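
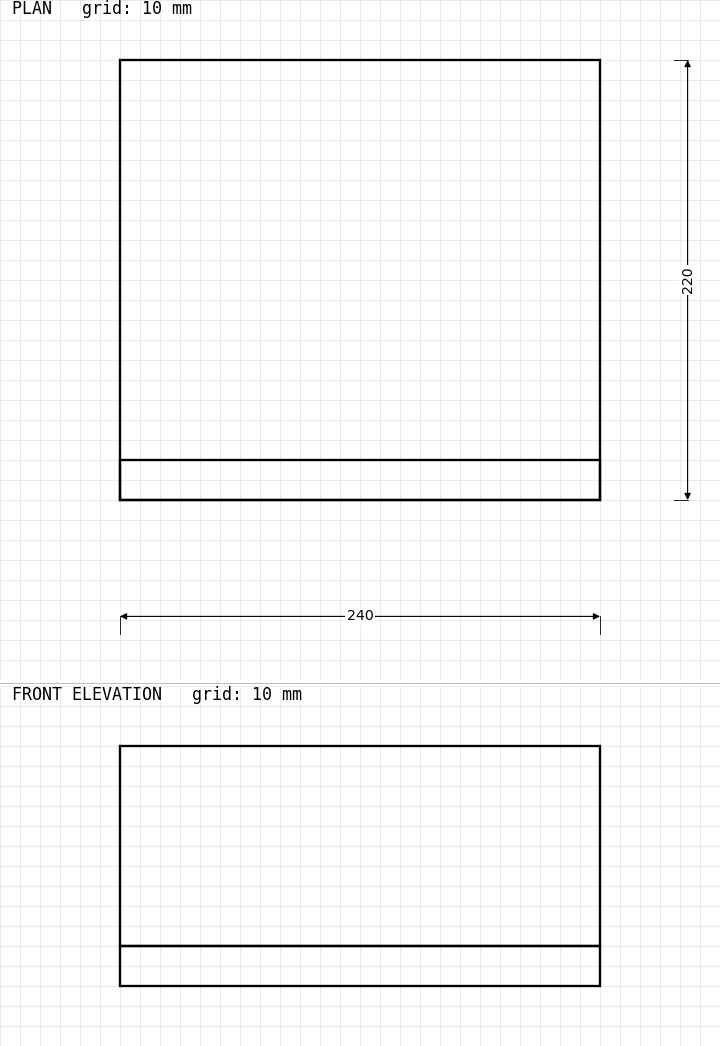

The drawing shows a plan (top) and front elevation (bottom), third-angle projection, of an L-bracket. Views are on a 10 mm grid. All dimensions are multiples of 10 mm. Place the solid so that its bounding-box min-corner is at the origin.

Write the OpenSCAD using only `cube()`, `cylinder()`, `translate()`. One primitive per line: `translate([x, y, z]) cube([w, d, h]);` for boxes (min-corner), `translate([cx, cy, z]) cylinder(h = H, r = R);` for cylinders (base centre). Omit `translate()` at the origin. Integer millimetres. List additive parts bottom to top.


cube([240, 220, 20]);
translate([0, 0, 20]) cube([240, 20, 100]);


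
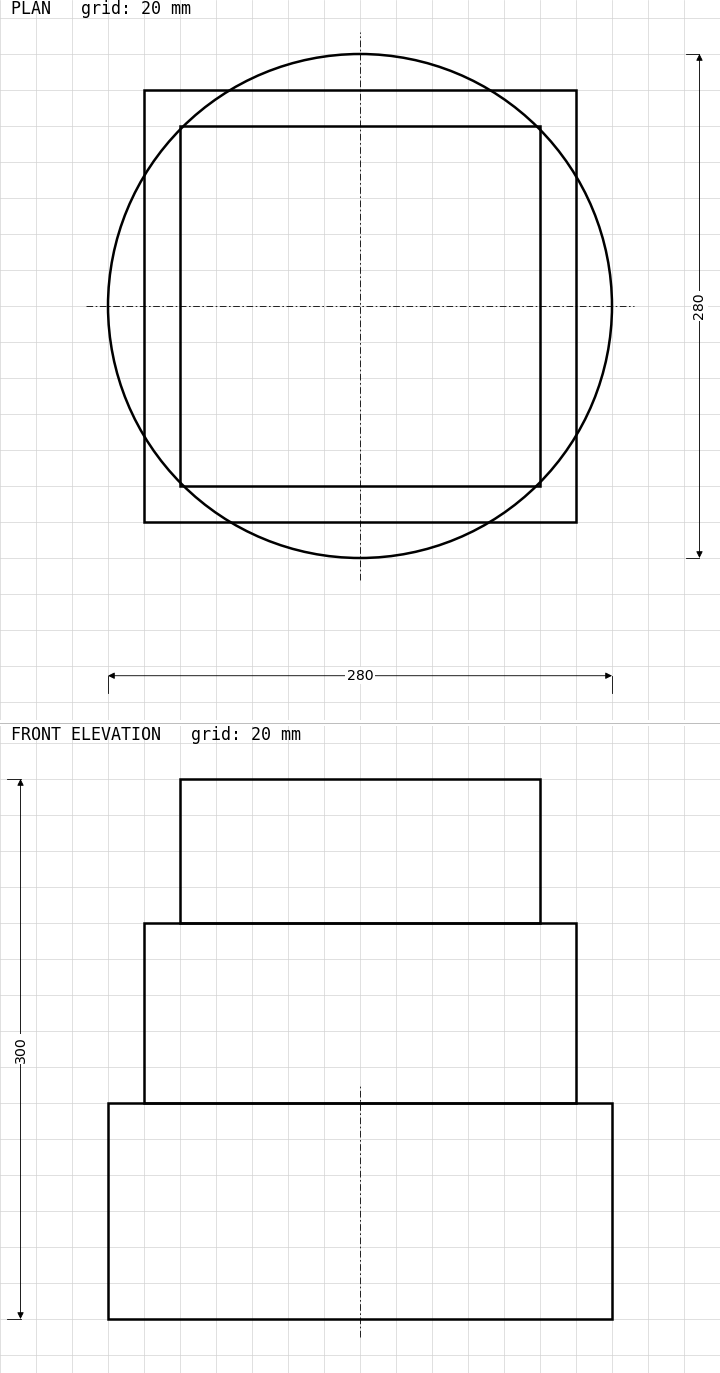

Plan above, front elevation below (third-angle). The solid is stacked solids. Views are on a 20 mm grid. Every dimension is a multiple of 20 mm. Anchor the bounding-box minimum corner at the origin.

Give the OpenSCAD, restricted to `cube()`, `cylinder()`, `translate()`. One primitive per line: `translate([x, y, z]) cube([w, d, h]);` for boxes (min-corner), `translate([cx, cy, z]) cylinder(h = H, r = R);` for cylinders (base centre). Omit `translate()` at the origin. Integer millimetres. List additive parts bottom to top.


translate([140, 140, 0]) cylinder(h = 120, r = 140);
translate([20, 20, 120]) cube([240, 240, 100]);
translate([40, 40, 220]) cube([200, 200, 80]);


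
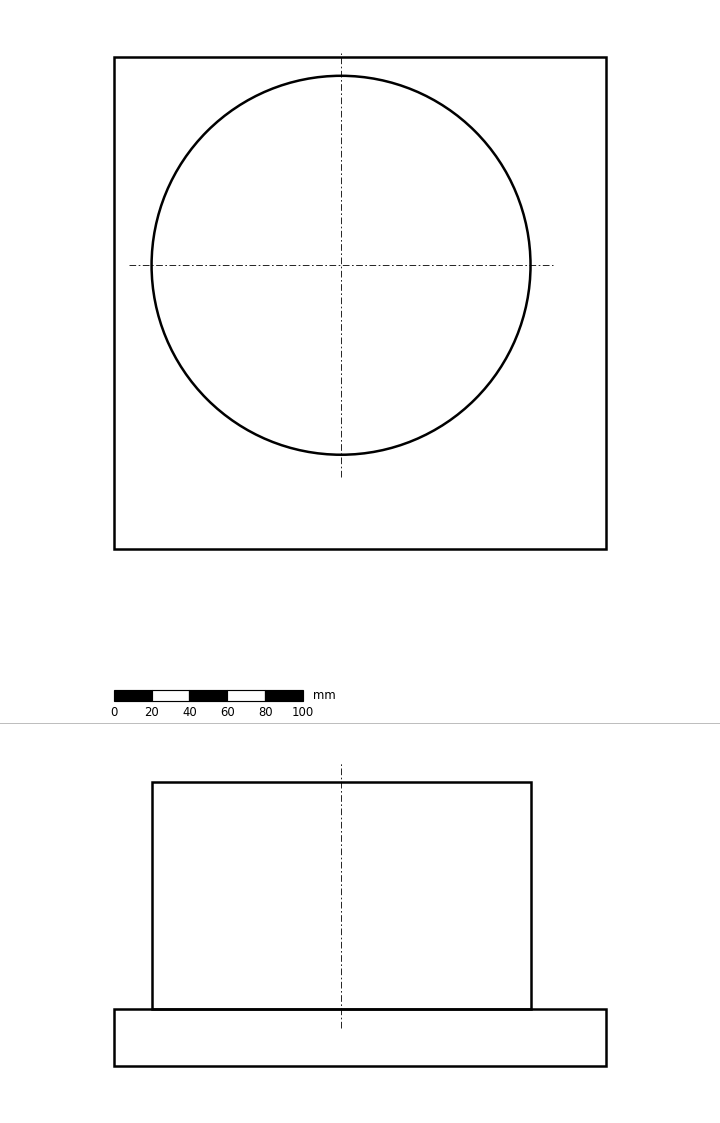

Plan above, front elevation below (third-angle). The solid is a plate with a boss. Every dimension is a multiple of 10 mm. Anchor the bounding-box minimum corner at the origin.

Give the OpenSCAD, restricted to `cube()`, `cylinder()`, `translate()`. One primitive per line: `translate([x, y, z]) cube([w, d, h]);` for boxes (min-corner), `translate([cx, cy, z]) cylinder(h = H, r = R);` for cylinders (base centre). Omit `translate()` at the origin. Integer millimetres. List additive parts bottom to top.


cube([260, 260, 30]);
translate([120, 150, 30]) cylinder(h = 120, r = 100);


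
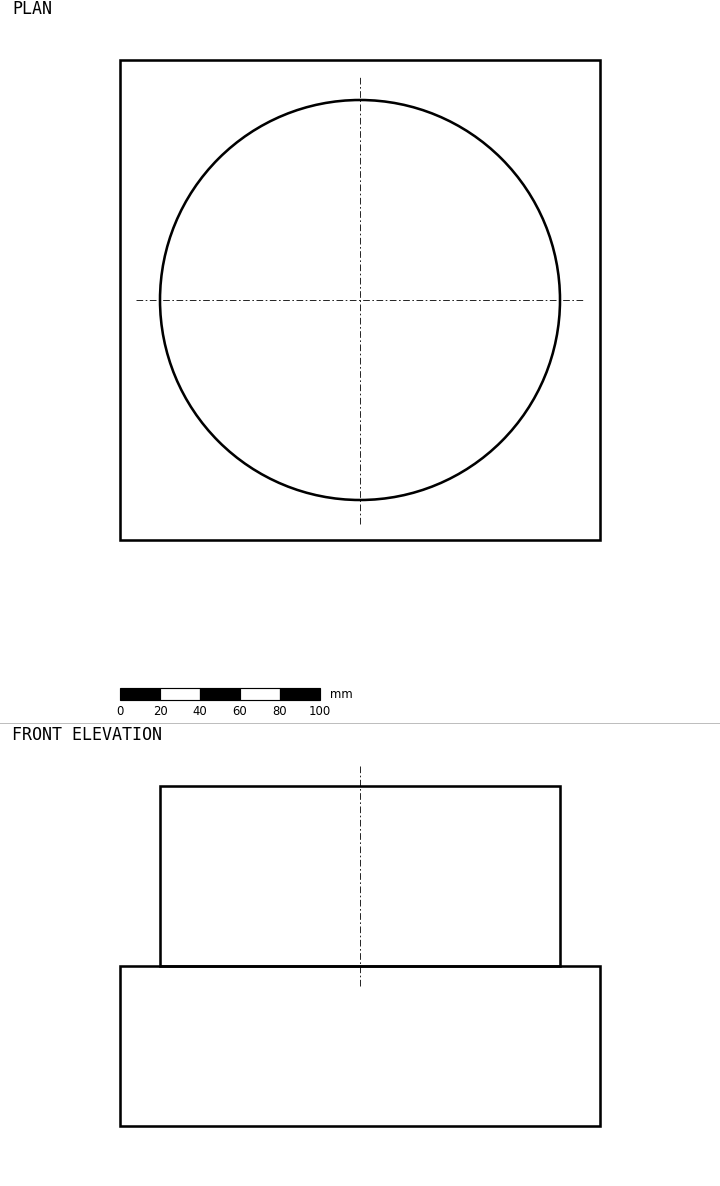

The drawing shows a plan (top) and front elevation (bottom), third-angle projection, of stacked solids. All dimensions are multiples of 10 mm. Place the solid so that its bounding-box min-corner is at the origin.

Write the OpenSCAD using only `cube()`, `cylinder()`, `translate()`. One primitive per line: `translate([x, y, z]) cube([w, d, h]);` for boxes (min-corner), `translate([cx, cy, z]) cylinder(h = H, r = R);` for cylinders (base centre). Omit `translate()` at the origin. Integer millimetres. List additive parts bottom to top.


cube([240, 240, 80]);
translate([120, 120, 80]) cylinder(h = 90, r = 100);


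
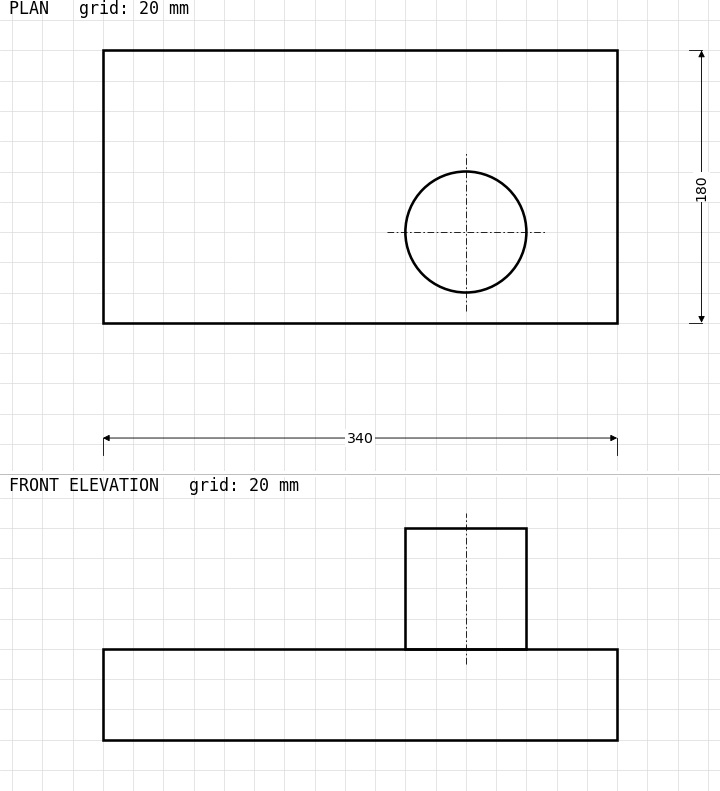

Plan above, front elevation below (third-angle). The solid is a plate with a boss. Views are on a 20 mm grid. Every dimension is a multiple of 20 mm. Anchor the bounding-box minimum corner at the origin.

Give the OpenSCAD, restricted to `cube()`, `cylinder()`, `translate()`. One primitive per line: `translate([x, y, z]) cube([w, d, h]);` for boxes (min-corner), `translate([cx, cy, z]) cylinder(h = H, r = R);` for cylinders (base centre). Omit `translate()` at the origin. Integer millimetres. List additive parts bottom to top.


cube([340, 180, 60]);
translate([240, 60, 60]) cylinder(h = 80, r = 40);


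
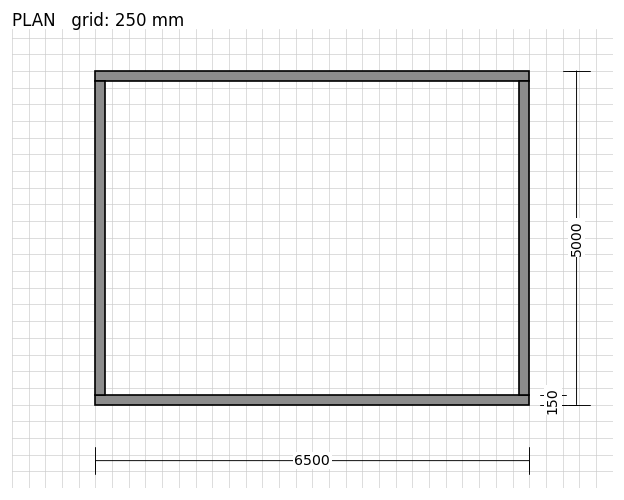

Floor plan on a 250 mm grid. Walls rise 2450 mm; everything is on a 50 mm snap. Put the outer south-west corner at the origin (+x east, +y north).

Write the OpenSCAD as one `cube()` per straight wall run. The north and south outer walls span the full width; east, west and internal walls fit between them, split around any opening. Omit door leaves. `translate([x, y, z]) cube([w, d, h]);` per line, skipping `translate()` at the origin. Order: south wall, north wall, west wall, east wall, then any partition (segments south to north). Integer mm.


cube([6500, 150, 2450]);
translate([0, 4850, 0]) cube([6500, 150, 2450]);
translate([0, 150, 0]) cube([150, 4700, 2450]);
translate([6350, 150, 0]) cube([150, 4700, 2450]);


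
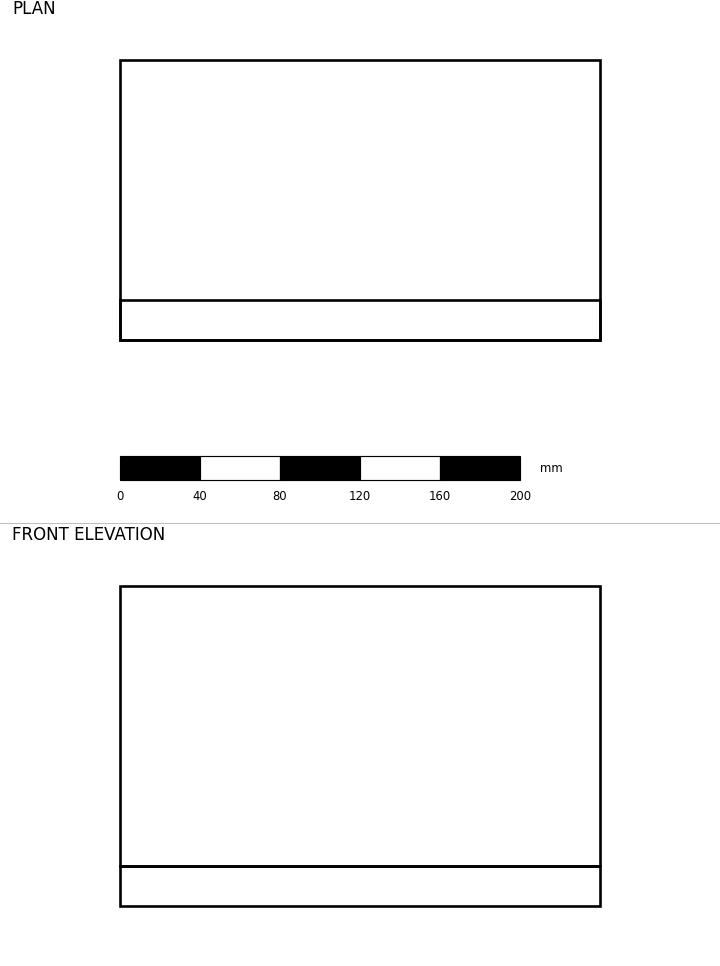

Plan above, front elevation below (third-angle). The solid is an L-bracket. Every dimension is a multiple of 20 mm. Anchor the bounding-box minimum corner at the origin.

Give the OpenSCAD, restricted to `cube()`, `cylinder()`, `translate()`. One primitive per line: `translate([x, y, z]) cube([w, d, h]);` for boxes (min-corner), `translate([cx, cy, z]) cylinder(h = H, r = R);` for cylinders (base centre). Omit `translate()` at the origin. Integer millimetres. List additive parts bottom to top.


cube([240, 140, 20]);
translate([0, 0, 20]) cube([240, 20, 140]);


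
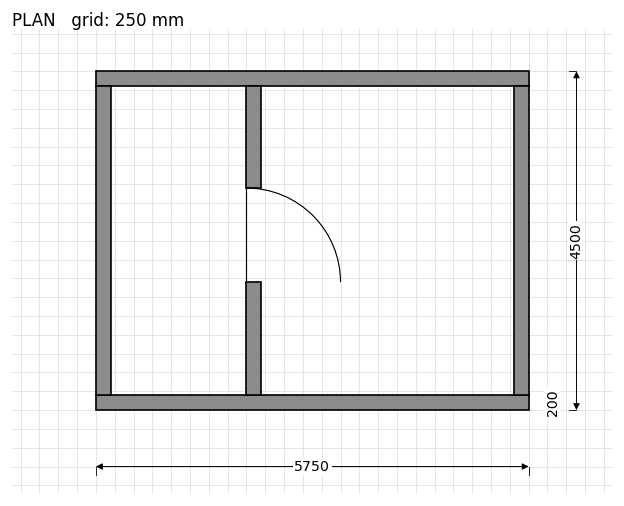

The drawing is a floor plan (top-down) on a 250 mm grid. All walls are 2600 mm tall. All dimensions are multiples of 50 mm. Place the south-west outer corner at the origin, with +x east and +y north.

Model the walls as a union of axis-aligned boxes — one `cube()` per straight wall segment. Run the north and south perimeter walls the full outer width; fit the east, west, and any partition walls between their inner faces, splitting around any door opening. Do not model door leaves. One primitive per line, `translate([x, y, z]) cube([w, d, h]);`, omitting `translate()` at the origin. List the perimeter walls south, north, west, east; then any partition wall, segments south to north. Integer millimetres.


cube([5750, 200, 2600]);
translate([0, 4300, 0]) cube([5750, 200, 2600]);
translate([0, 200, 0]) cube([200, 4100, 2600]);
translate([5550, 200, 0]) cube([200, 4100, 2600]);
translate([2000, 200, 0]) cube([200, 1500, 2600]);
translate([2000, 2950, 0]) cube([200, 1350, 2600]);


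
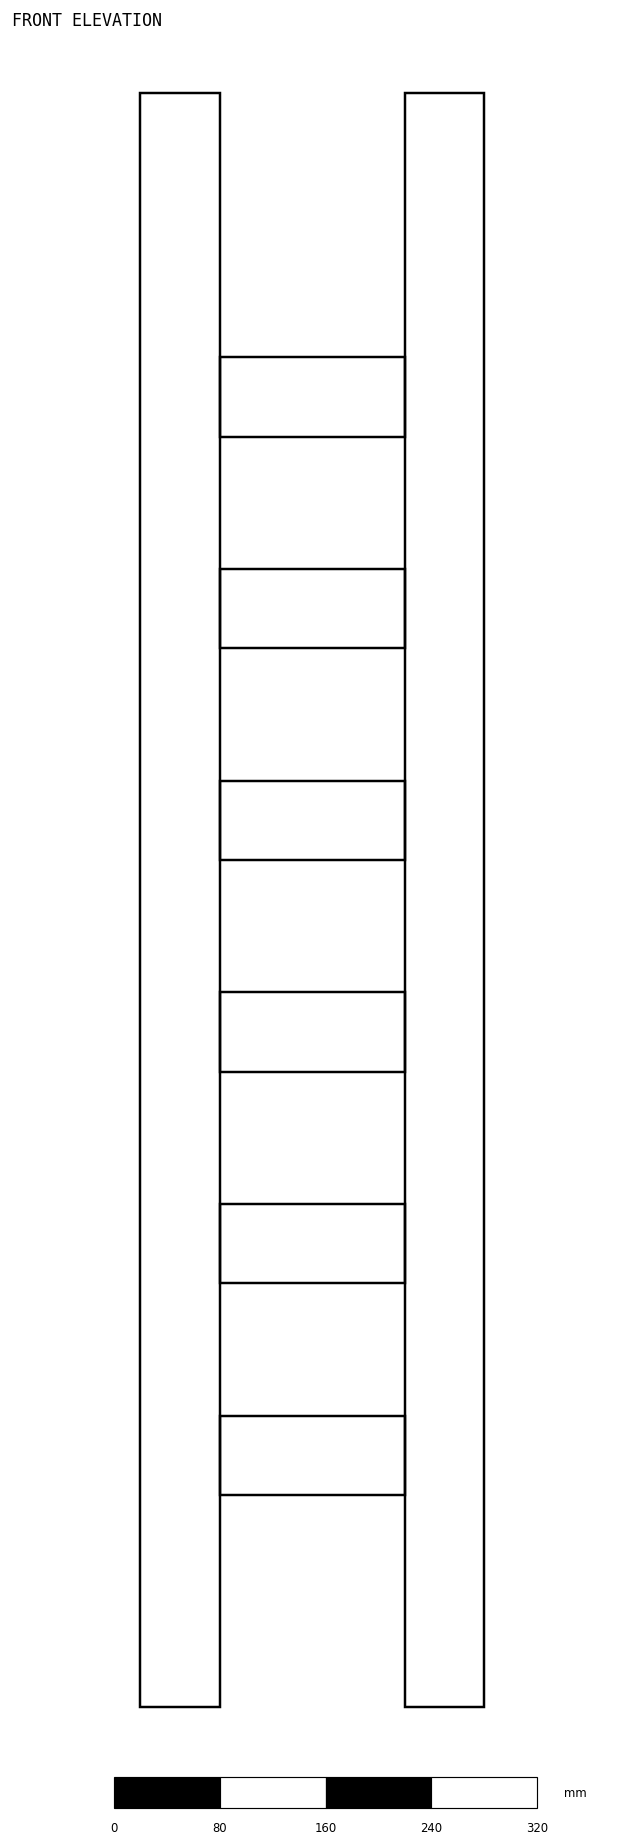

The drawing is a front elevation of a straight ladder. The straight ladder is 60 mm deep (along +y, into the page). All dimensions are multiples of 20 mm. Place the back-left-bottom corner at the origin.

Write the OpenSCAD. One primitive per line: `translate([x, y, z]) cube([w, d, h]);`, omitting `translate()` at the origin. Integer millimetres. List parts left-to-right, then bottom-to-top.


cube([60, 60, 1220]);
translate([60, 0, 160]) cube([140, 60, 60]);
translate([60, 0, 320]) cube([140, 60, 60]);
translate([60, 0, 480]) cube([140, 60, 60]);
translate([60, 0, 640]) cube([140, 60, 60]);
translate([60, 0, 800]) cube([140, 60, 60]);
translate([60, 0, 960]) cube([140, 60, 60]);
translate([200, 0, 0]) cube([60, 60, 1220]);


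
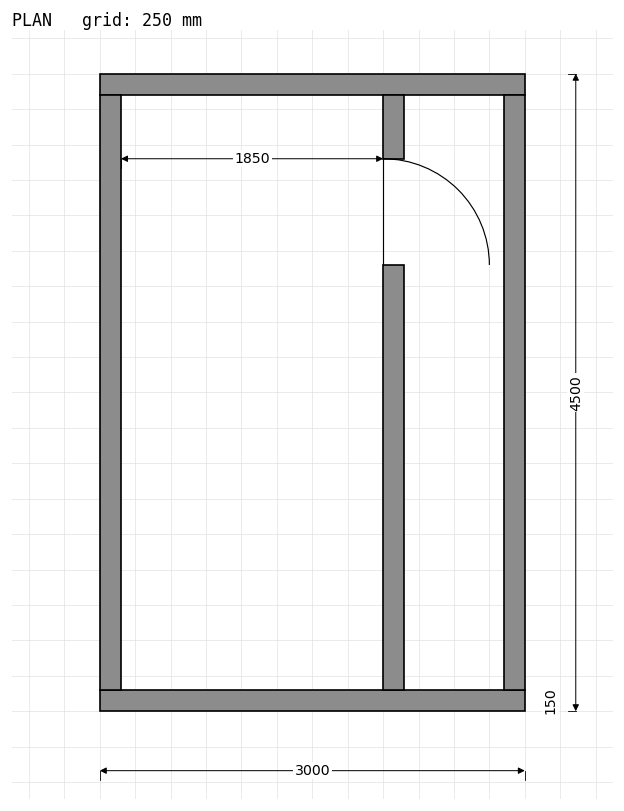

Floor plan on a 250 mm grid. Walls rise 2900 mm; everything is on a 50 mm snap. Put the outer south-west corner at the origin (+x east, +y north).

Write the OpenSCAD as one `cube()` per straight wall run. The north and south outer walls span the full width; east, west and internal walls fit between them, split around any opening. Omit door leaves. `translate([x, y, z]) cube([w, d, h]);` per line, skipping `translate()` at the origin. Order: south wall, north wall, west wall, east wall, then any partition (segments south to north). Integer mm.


cube([3000, 150, 2900]);
translate([0, 4350, 0]) cube([3000, 150, 2900]);
translate([0, 150, 0]) cube([150, 4200, 2900]);
translate([2850, 150, 0]) cube([150, 4200, 2900]);
translate([2000, 150, 0]) cube([150, 3000, 2900]);
translate([2000, 3900, 0]) cube([150, 450, 2900]);


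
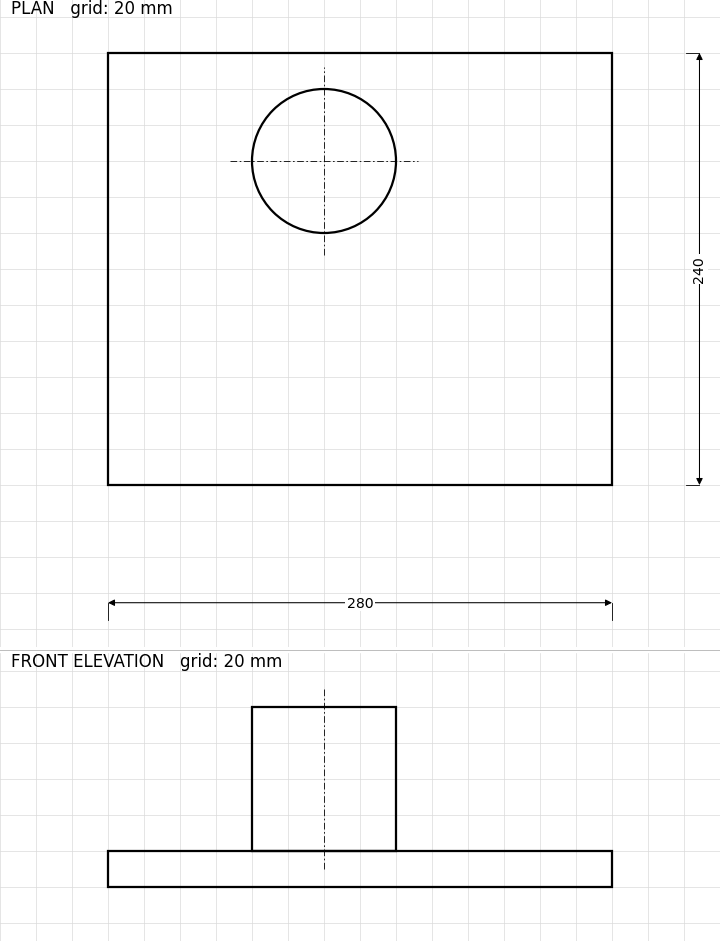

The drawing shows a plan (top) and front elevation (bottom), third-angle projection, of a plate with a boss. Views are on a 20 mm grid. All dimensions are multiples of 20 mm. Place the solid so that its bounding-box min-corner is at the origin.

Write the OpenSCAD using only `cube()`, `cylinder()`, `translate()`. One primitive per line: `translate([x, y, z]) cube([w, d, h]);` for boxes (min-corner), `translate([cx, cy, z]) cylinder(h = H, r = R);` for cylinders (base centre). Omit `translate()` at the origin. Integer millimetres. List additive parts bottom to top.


cube([280, 240, 20]);
translate([120, 180, 20]) cylinder(h = 80, r = 40);


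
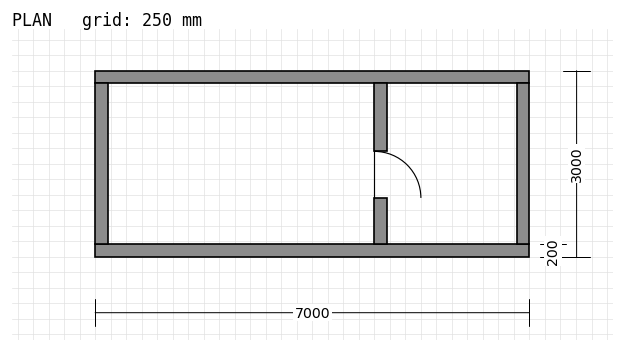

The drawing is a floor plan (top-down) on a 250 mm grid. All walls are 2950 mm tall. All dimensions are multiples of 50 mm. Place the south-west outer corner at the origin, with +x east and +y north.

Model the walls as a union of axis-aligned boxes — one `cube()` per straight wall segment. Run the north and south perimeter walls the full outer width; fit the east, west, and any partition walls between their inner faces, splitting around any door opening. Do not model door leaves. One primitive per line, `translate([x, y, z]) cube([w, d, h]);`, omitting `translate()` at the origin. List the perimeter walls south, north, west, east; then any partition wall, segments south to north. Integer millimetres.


cube([7000, 200, 2950]);
translate([0, 2800, 0]) cube([7000, 200, 2950]);
translate([0, 200, 0]) cube([200, 2600, 2950]);
translate([6800, 200, 0]) cube([200, 2600, 2950]);
translate([4500, 200, 0]) cube([200, 750, 2950]);
translate([4500, 1700, 0]) cube([200, 1100, 2950]);


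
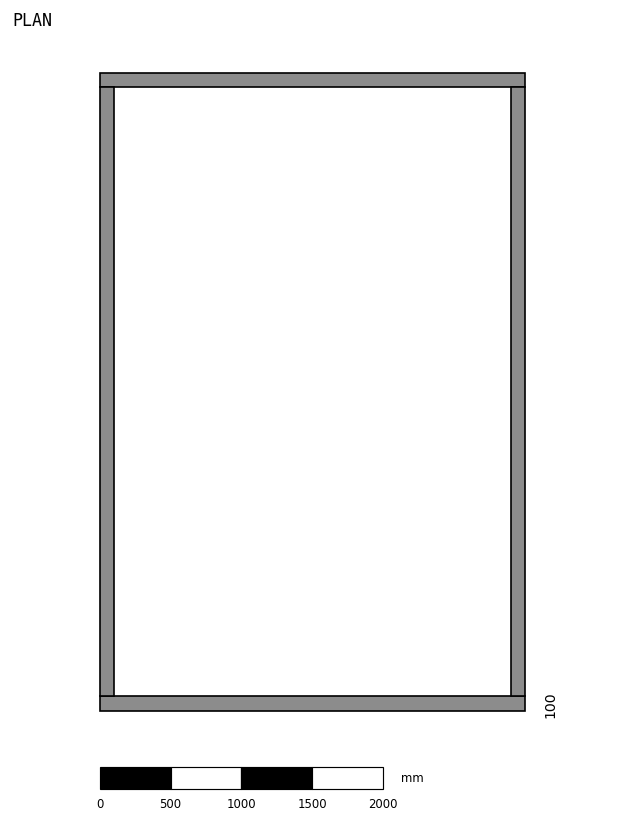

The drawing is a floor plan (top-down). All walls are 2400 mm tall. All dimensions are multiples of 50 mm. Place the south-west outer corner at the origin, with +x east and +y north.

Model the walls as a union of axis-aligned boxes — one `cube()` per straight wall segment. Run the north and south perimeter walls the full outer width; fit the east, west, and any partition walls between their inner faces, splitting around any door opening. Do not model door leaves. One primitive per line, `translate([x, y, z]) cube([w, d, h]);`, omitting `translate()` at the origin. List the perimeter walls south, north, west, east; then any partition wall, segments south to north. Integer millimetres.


cube([3000, 100, 2400]);
translate([0, 4400, 0]) cube([3000, 100, 2400]);
translate([0, 100, 0]) cube([100, 4300, 2400]);
translate([2900, 100, 0]) cube([100, 4300, 2400]);


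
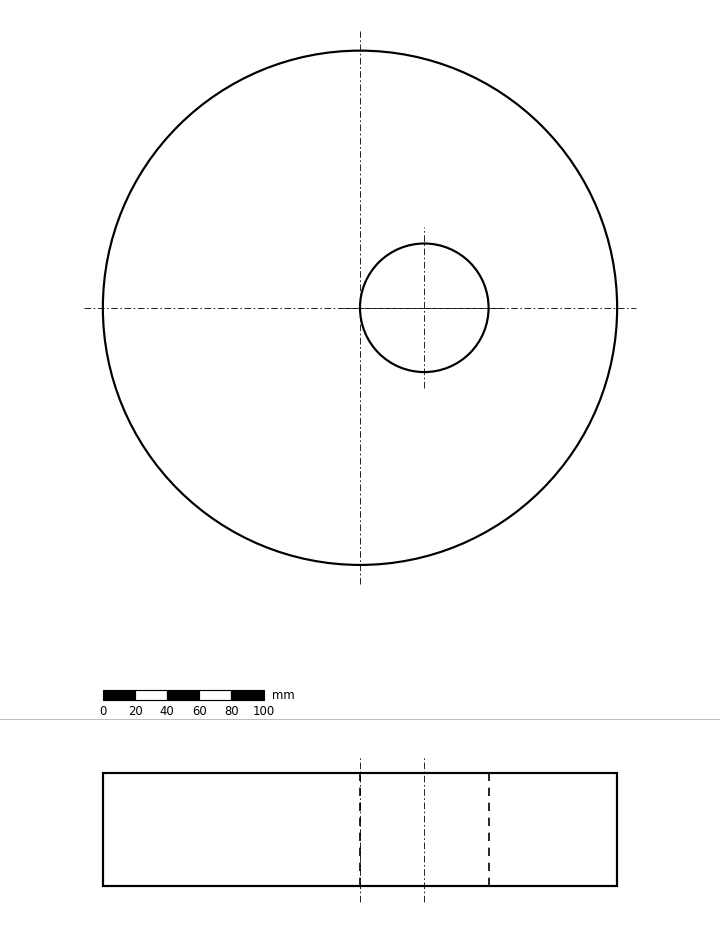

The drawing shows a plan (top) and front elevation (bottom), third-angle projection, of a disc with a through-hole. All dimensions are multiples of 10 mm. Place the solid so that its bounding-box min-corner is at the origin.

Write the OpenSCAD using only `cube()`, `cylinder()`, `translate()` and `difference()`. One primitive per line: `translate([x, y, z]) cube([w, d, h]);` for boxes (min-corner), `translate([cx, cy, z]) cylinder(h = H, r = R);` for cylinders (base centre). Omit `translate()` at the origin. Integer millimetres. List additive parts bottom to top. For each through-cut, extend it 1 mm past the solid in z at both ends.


difference() {
  translate([160, 160, 0]) cylinder(h = 70, r = 160);
  translate([200, 160, -1]) cylinder(h = 72, r = 40);
}


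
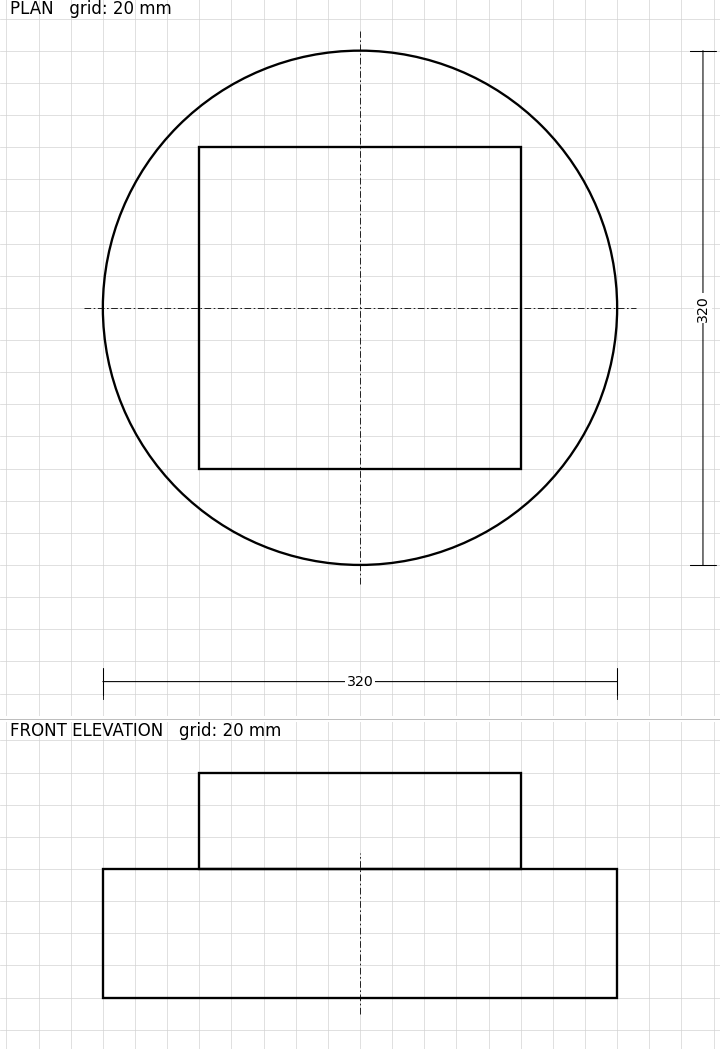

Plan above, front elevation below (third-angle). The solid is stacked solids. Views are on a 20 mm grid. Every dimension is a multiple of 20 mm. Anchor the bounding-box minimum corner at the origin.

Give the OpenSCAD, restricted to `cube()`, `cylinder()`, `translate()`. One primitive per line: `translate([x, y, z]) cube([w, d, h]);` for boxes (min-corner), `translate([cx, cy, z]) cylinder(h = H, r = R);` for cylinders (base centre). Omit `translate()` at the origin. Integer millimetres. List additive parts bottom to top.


translate([160, 160, 0]) cylinder(h = 80, r = 160);
translate([60, 60, 80]) cube([200, 200, 60]);


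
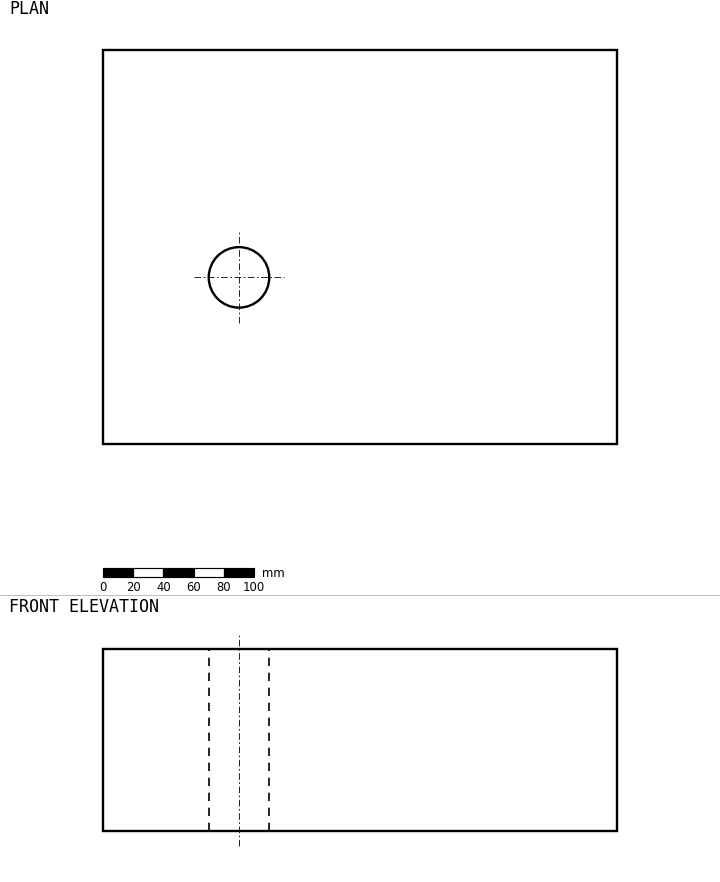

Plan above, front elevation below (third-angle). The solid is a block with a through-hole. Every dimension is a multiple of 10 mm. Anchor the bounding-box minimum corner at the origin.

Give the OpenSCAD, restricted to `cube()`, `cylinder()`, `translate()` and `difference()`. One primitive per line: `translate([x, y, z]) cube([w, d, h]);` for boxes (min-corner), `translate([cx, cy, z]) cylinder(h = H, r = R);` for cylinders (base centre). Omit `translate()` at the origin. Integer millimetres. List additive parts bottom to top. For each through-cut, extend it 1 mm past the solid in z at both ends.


difference() {
  cube([340, 260, 120]);
  translate([90, 110, -1]) cylinder(h = 122, r = 20);
}


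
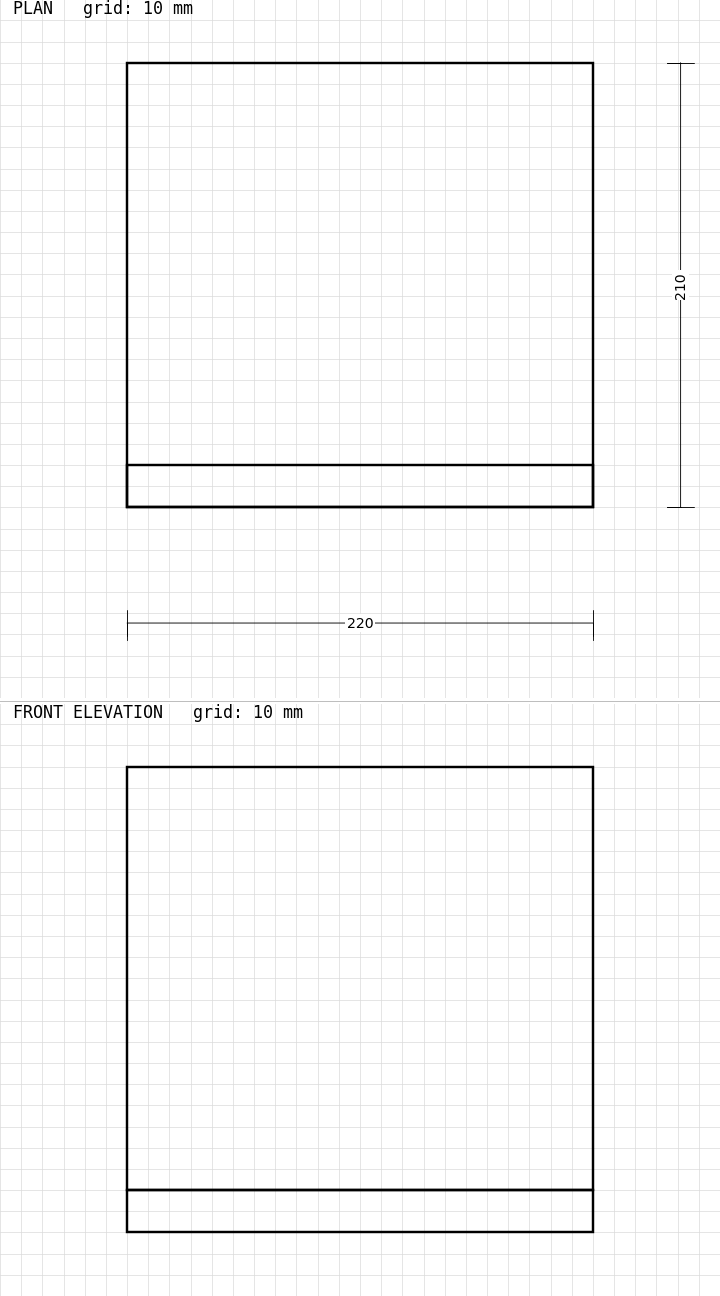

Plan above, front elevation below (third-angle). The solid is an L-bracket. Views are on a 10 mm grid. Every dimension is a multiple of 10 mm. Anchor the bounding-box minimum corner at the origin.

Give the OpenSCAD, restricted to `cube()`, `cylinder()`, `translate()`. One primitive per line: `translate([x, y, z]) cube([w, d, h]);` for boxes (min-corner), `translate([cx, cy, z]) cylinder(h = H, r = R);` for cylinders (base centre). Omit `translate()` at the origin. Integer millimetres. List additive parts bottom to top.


cube([220, 210, 20]);
translate([0, 0, 20]) cube([220, 20, 200]);


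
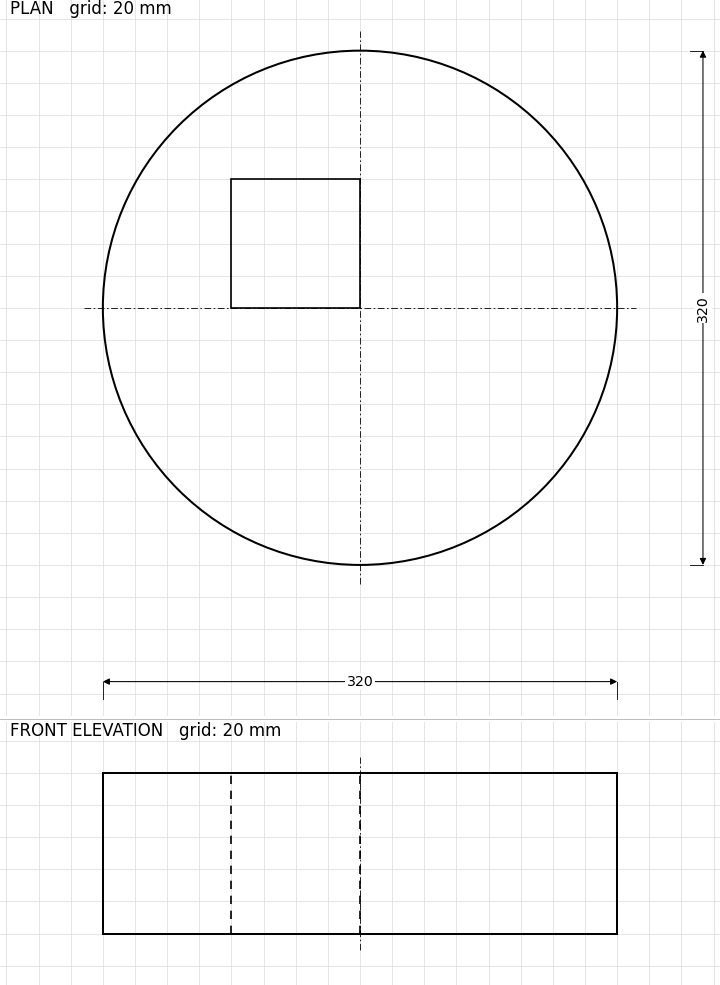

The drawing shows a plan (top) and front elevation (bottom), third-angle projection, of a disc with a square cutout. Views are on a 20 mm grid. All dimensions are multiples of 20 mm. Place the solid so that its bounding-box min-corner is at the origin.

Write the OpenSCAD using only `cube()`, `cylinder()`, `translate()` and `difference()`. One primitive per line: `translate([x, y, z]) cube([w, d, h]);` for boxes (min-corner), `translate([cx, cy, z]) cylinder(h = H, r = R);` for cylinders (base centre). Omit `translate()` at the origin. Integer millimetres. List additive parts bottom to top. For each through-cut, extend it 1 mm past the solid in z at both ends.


difference() {
  translate([160, 160, 0]) cylinder(h = 100, r = 160);
  translate([80, 160, -1]) cube([80, 80, 102]);
}


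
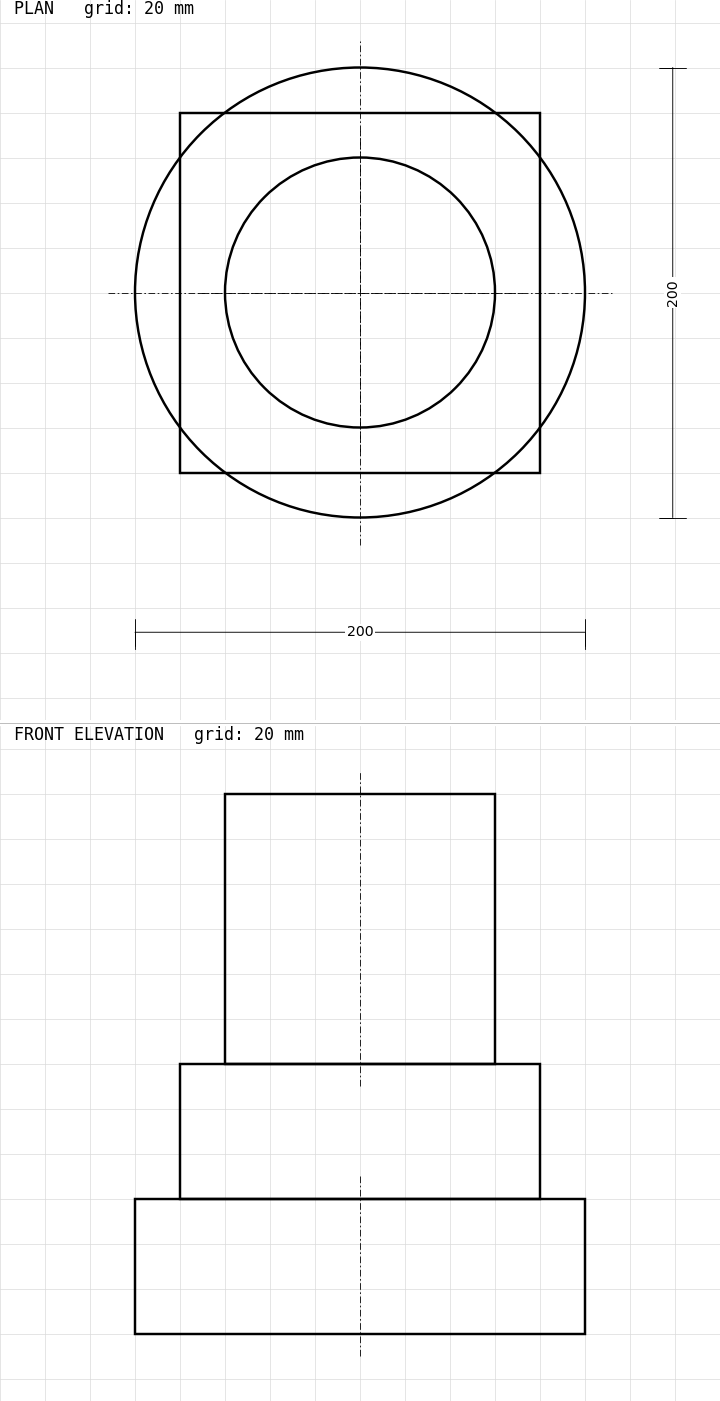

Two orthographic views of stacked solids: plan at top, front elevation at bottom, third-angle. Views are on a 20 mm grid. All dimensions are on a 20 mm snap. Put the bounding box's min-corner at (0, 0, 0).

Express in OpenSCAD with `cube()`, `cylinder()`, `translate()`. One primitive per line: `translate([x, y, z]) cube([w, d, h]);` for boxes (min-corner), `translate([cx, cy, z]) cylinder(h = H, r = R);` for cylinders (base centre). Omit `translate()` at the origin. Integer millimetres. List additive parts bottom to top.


translate([100, 100, 0]) cylinder(h = 60, r = 100);
translate([20, 20, 60]) cube([160, 160, 60]);
translate([100, 100, 120]) cylinder(h = 120, r = 60);


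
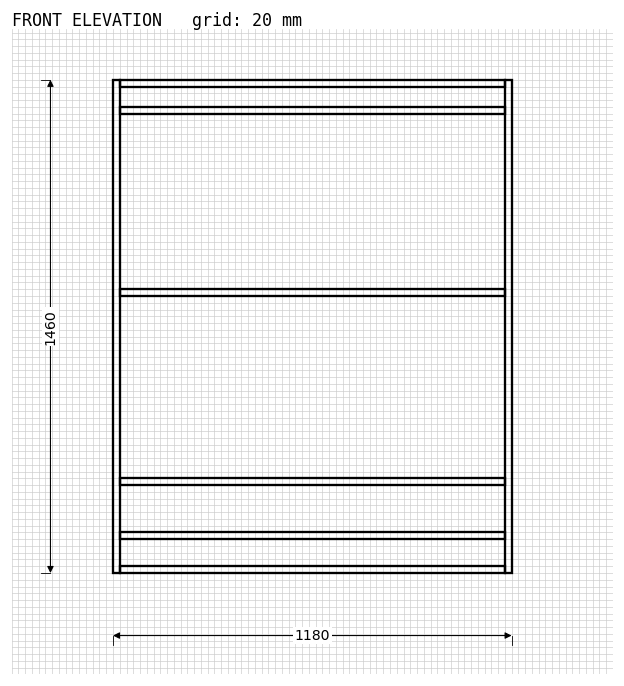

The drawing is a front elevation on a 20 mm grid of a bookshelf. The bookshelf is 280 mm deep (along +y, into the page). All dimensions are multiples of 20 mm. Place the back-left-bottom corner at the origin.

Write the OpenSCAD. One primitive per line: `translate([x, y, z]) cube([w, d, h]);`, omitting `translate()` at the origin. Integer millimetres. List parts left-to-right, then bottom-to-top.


cube([20, 280, 1460]);
translate([20, 0, 0]) cube([1140, 280, 20]);
translate([20, 0, 100]) cube([1140, 280, 20]);
translate([20, 0, 260]) cube([1140, 280, 20]);
translate([20, 0, 820]) cube([1140, 280, 20]);
translate([20, 0, 1360]) cube([1140, 280, 20]);
translate([20, 0, 1440]) cube([1140, 280, 20]);
translate([1160, 0, 0]) cube([20, 280, 1460]);


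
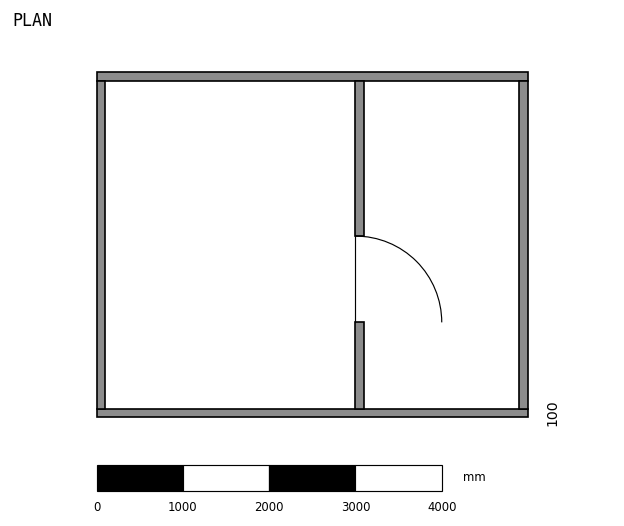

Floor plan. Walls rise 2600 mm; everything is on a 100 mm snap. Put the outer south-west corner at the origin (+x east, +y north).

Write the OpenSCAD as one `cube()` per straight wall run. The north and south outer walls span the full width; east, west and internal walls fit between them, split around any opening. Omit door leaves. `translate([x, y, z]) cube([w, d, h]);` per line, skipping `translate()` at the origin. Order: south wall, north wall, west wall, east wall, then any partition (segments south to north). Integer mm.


cube([5000, 100, 2600]);
translate([0, 3900, 0]) cube([5000, 100, 2600]);
translate([0, 100, 0]) cube([100, 3800, 2600]);
translate([4900, 100, 0]) cube([100, 3800, 2600]);
translate([3000, 100, 0]) cube([100, 1000, 2600]);
translate([3000, 2100, 0]) cube([100, 1800, 2600]);


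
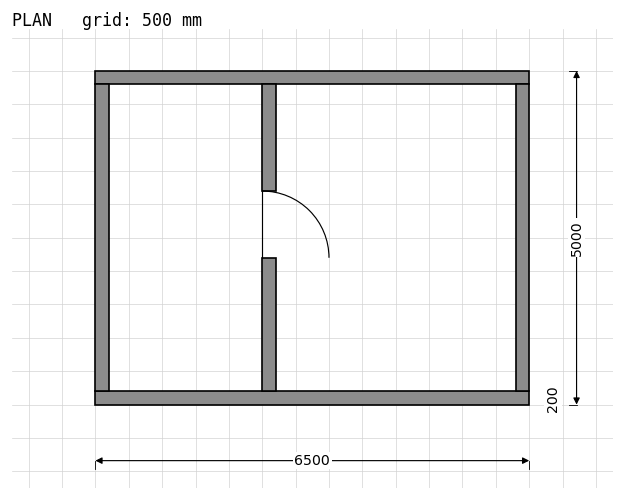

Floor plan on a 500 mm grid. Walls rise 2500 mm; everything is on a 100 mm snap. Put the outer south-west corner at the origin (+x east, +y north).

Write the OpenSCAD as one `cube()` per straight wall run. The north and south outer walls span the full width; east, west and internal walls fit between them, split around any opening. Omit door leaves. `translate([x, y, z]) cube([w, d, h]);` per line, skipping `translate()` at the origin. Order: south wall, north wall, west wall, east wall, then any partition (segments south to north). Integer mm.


cube([6500, 200, 2500]);
translate([0, 4800, 0]) cube([6500, 200, 2500]);
translate([0, 200, 0]) cube([200, 4600, 2500]);
translate([6300, 200, 0]) cube([200, 4600, 2500]);
translate([2500, 200, 0]) cube([200, 2000, 2500]);
translate([2500, 3200, 0]) cube([200, 1600, 2500]);


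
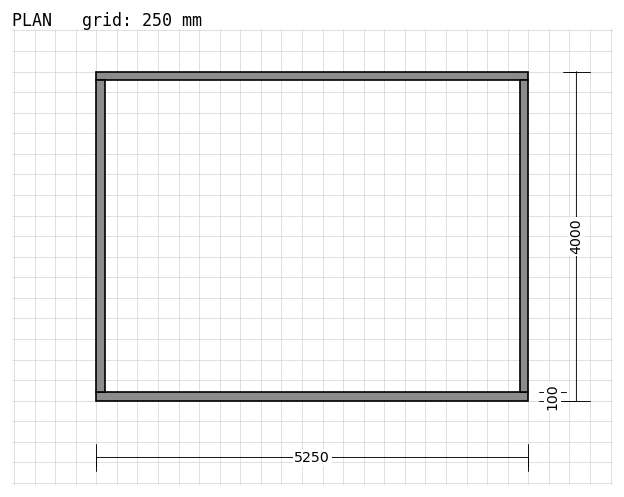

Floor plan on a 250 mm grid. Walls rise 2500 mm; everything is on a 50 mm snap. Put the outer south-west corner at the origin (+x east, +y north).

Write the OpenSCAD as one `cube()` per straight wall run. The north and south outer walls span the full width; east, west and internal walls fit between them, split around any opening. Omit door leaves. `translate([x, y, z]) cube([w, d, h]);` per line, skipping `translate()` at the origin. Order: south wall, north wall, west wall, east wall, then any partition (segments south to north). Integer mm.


cube([5250, 100, 2500]);
translate([0, 3900, 0]) cube([5250, 100, 2500]);
translate([0, 100, 0]) cube([100, 3800, 2500]);
translate([5150, 100, 0]) cube([100, 3800, 2500]);


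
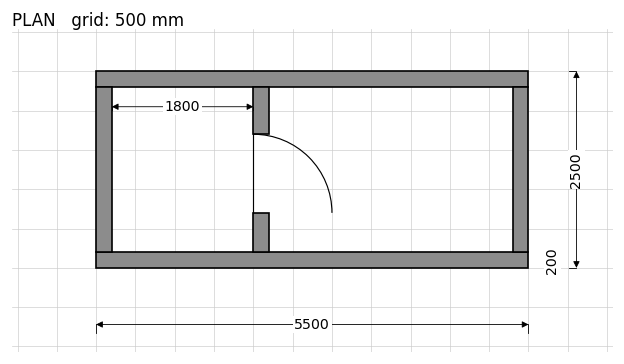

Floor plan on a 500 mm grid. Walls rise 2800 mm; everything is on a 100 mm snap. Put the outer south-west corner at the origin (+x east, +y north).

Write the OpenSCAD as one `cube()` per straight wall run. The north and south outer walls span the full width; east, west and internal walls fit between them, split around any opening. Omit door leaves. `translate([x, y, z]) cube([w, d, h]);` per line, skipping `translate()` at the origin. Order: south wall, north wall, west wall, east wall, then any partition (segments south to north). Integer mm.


cube([5500, 200, 2800]);
translate([0, 2300, 0]) cube([5500, 200, 2800]);
translate([0, 200, 0]) cube([200, 2100, 2800]);
translate([5300, 200, 0]) cube([200, 2100, 2800]);
translate([2000, 200, 0]) cube([200, 500, 2800]);
translate([2000, 1700, 0]) cube([200, 600, 2800]);


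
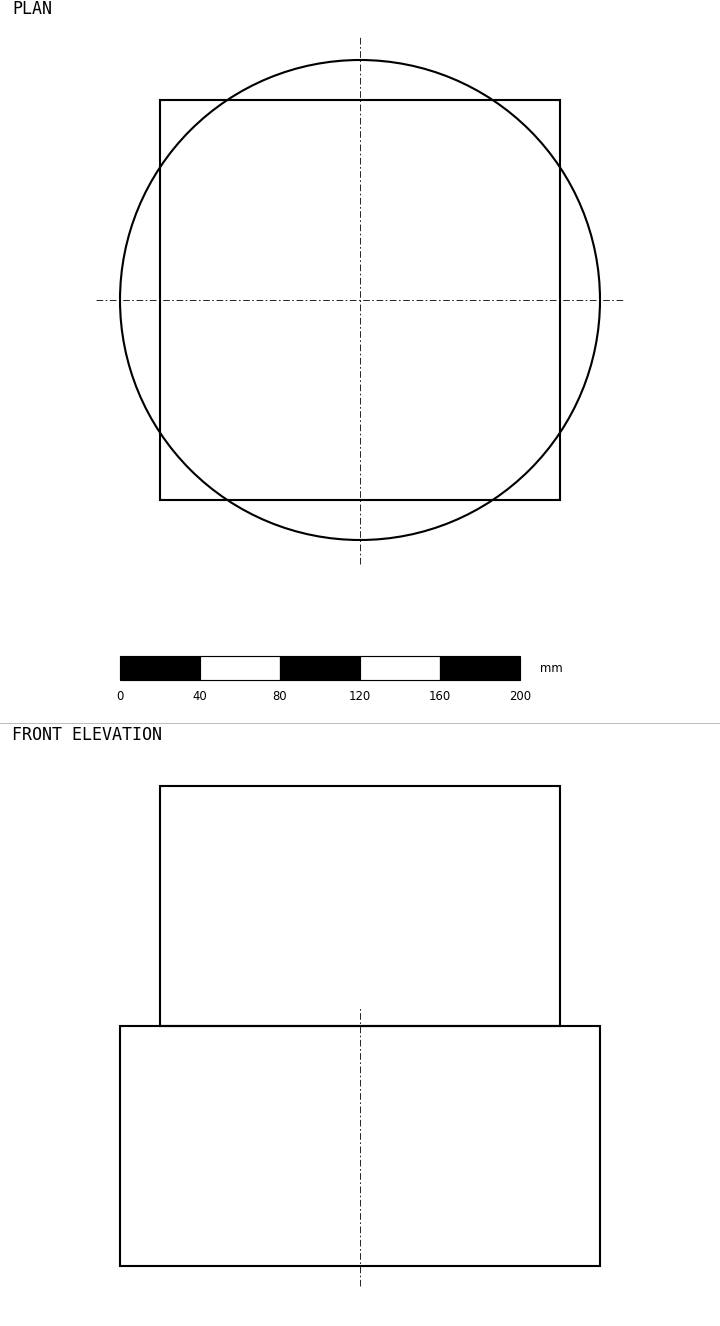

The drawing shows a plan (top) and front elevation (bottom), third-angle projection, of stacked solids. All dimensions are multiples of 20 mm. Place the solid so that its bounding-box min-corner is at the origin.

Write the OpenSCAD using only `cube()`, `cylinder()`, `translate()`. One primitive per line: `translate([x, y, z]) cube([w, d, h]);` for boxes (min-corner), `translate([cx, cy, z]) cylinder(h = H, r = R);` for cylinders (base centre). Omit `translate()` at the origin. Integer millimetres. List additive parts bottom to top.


translate([120, 120, 0]) cylinder(h = 120, r = 120);
translate([20, 20, 120]) cube([200, 200, 120]);


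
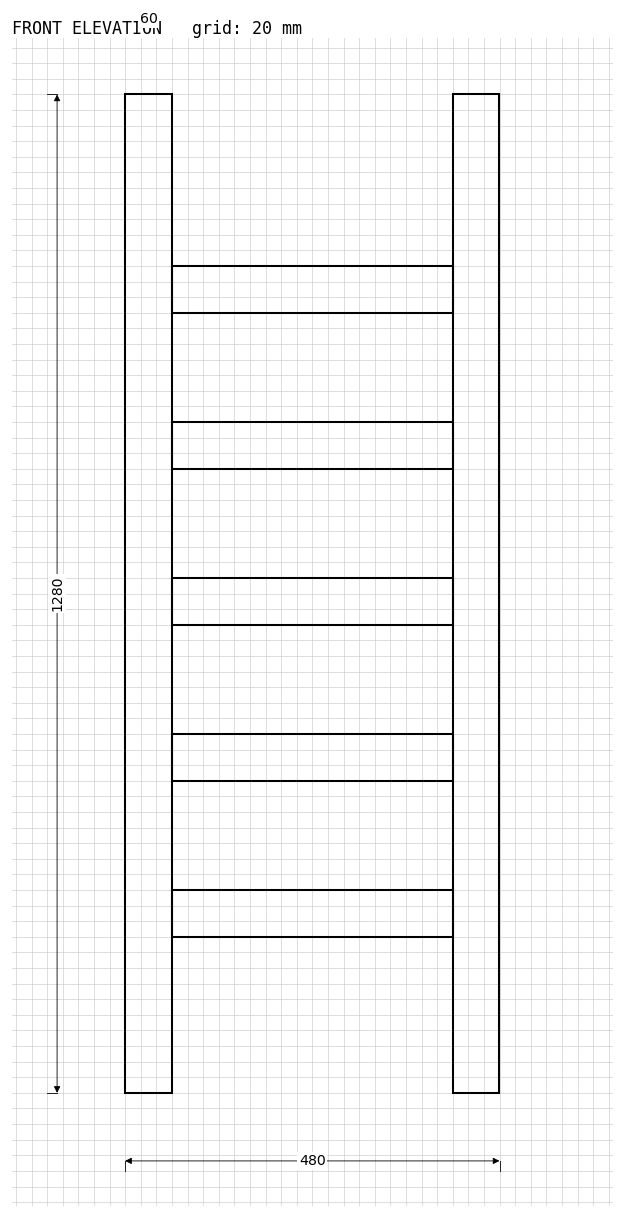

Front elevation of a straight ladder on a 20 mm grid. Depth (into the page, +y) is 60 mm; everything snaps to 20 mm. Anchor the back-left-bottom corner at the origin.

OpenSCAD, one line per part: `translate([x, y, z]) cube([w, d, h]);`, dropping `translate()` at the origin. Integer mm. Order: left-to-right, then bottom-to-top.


cube([60, 60, 1280]);
translate([60, 0, 200]) cube([360, 60, 60]);
translate([60, 0, 400]) cube([360, 60, 60]);
translate([60, 0, 600]) cube([360, 60, 60]);
translate([60, 0, 800]) cube([360, 60, 60]);
translate([60, 0, 1000]) cube([360, 60, 60]);
translate([420, 0, 0]) cube([60, 60, 1280]);


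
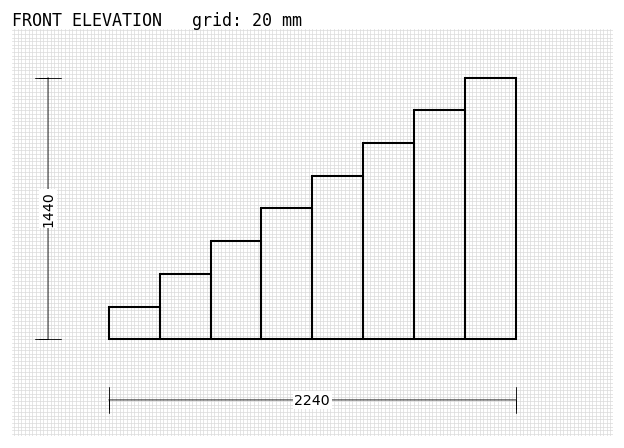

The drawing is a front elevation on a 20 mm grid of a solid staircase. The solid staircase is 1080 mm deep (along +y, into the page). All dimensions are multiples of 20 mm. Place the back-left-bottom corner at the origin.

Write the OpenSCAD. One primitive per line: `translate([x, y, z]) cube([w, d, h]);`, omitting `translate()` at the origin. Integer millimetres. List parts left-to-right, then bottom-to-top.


cube([280, 1080, 180]);
translate([280, 0, 0]) cube([280, 1080, 360]);
translate([560, 0, 0]) cube([280, 1080, 540]);
translate([840, 0, 0]) cube([280, 1080, 720]);
translate([1120, 0, 0]) cube([280, 1080, 900]);
translate([1400, 0, 0]) cube([280, 1080, 1080]);
translate([1680, 0, 0]) cube([280, 1080, 1260]);
translate([1960, 0, 0]) cube([280, 1080, 1440]);


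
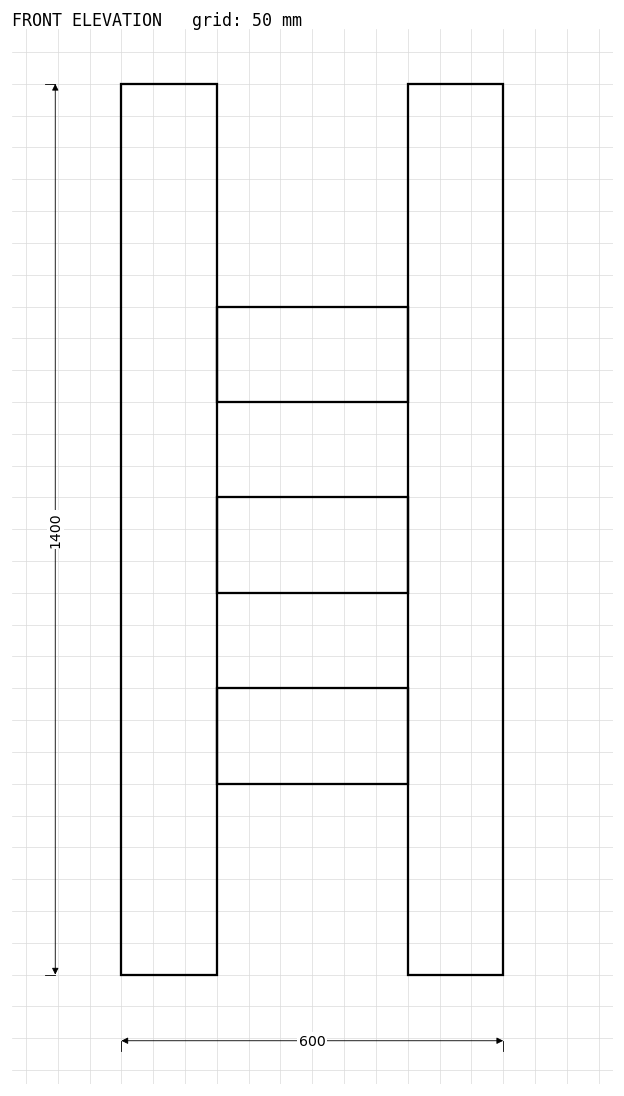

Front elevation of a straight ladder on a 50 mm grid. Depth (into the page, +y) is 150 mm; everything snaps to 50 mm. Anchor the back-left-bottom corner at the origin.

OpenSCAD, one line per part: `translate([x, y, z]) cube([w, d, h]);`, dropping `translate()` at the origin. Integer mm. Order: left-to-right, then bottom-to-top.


cube([150, 150, 1400]);
translate([150, 0, 300]) cube([300, 150, 150]);
translate([150, 0, 600]) cube([300, 150, 150]);
translate([150, 0, 900]) cube([300, 150, 150]);
translate([450, 0, 0]) cube([150, 150, 1400]);


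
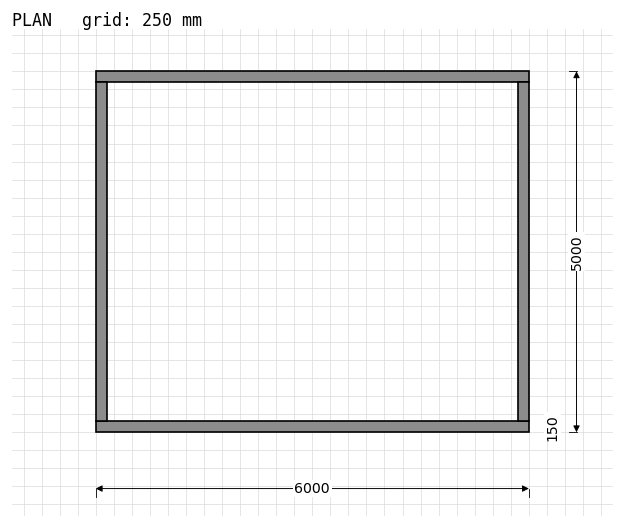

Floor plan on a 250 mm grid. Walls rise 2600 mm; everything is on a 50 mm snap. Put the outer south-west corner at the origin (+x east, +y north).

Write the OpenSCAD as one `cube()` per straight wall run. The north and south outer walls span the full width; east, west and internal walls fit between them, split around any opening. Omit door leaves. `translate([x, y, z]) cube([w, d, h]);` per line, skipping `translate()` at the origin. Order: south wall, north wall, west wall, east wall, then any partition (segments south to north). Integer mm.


cube([6000, 150, 2600]);
translate([0, 4850, 0]) cube([6000, 150, 2600]);
translate([0, 150, 0]) cube([150, 4700, 2600]);
translate([5850, 150, 0]) cube([150, 4700, 2600]);


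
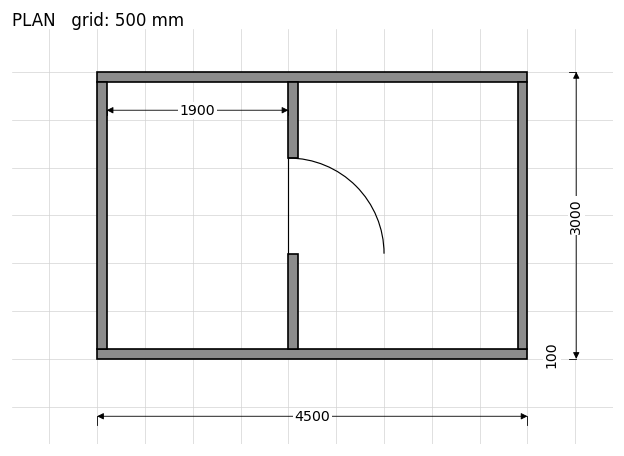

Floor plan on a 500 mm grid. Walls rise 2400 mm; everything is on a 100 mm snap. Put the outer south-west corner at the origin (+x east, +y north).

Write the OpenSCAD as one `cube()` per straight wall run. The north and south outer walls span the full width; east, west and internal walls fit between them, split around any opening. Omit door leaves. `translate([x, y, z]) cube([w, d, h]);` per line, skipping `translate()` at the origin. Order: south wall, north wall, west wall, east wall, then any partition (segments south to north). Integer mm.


cube([4500, 100, 2400]);
translate([0, 2900, 0]) cube([4500, 100, 2400]);
translate([0, 100, 0]) cube([100, 2800, 2400]);
translate([4400, 100, 0]) cube([100, 2800, 2400]);
translate([2000, 100, 0]) cube([100, 1000, 2400]);
translate([2000, 2100, 0]) cube([100, 800, 2400]);


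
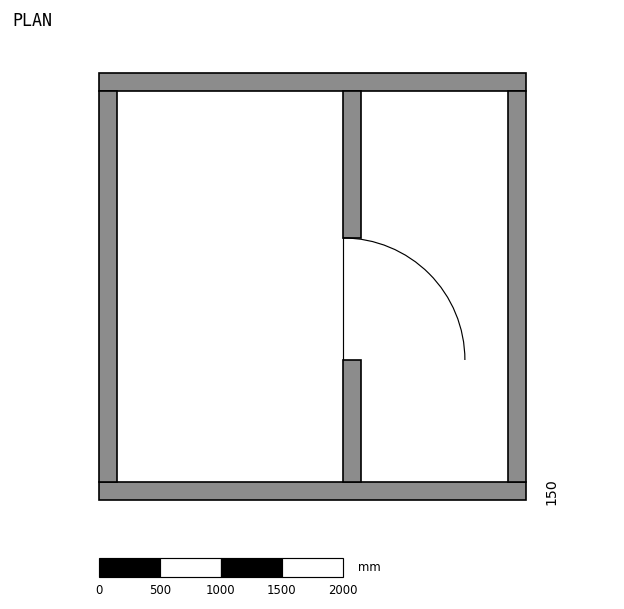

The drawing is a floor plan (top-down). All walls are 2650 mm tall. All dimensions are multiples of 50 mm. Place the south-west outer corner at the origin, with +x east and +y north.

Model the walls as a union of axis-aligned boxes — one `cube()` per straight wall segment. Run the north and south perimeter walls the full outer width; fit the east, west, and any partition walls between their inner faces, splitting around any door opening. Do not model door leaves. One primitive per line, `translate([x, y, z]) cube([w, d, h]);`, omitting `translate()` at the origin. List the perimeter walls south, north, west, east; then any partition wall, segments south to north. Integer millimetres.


cube([3500, 150, 2650]);
translate([0, 3350, 0]) cube([3500, 150, 2650]);
translate([0, 150, 0]) cube([150, 3200, 2650]);
translate([3350, 150, 0]) cube([150, 3200, 2650]);
translate([2000, 150, 0]) cube([150, 1000, 2650]);
translate([2000, 2150, 0]) cube([150, 1200, 2650]);


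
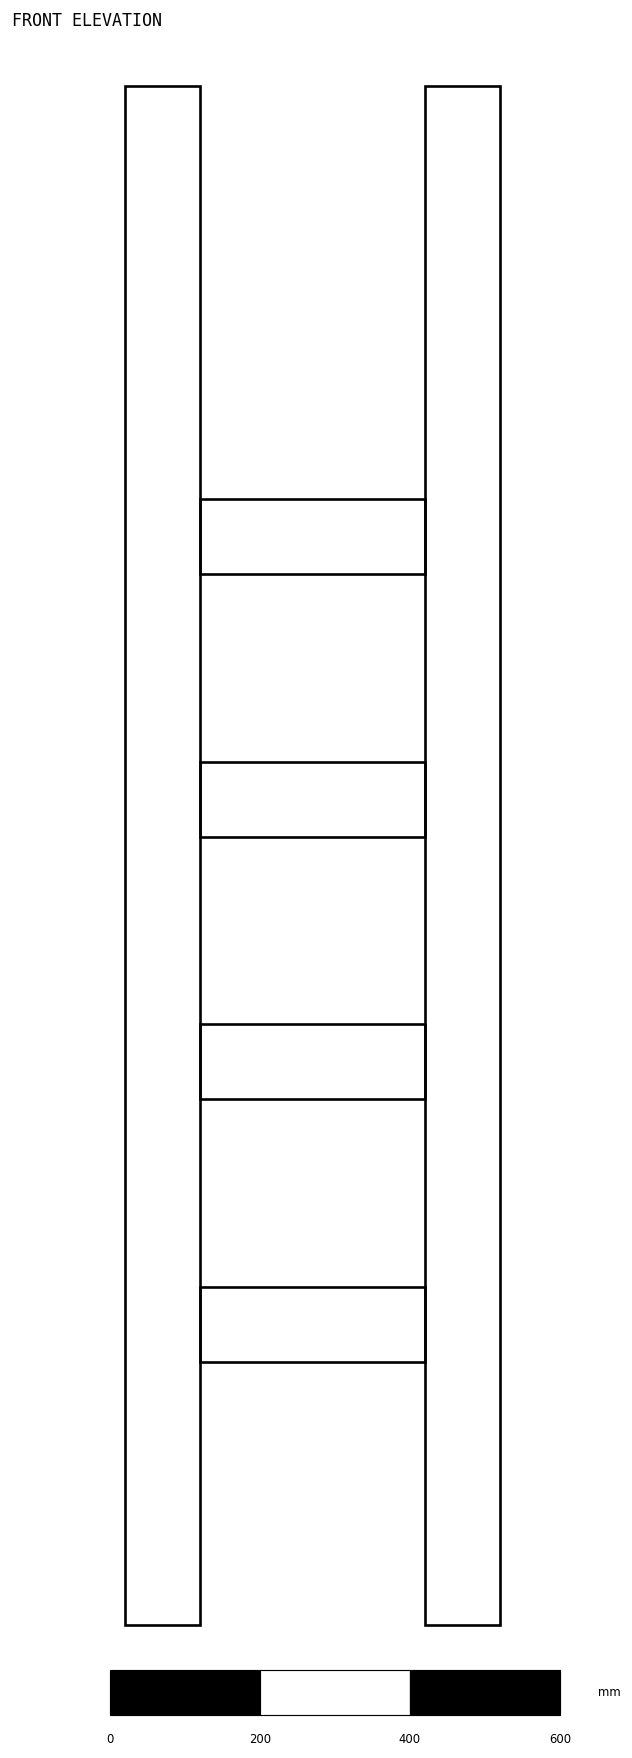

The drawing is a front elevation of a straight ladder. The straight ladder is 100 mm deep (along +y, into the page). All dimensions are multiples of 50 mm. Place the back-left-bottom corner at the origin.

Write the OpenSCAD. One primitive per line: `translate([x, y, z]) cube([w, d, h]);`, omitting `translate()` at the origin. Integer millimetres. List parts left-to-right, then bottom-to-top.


cube([100, 100, 2050]);
translate([100, 0, 350]) cube([300, 100, 100]);
translate([100, 0, 700]) cube([300, 100, 100]);
translate([100, 0, 1050]) cube([300, 100, 100]);
translate([100, 0, 1400]) cube([300, 100, 100]);
translate([400, 0, 0]) cube([100, 100, 2050]);


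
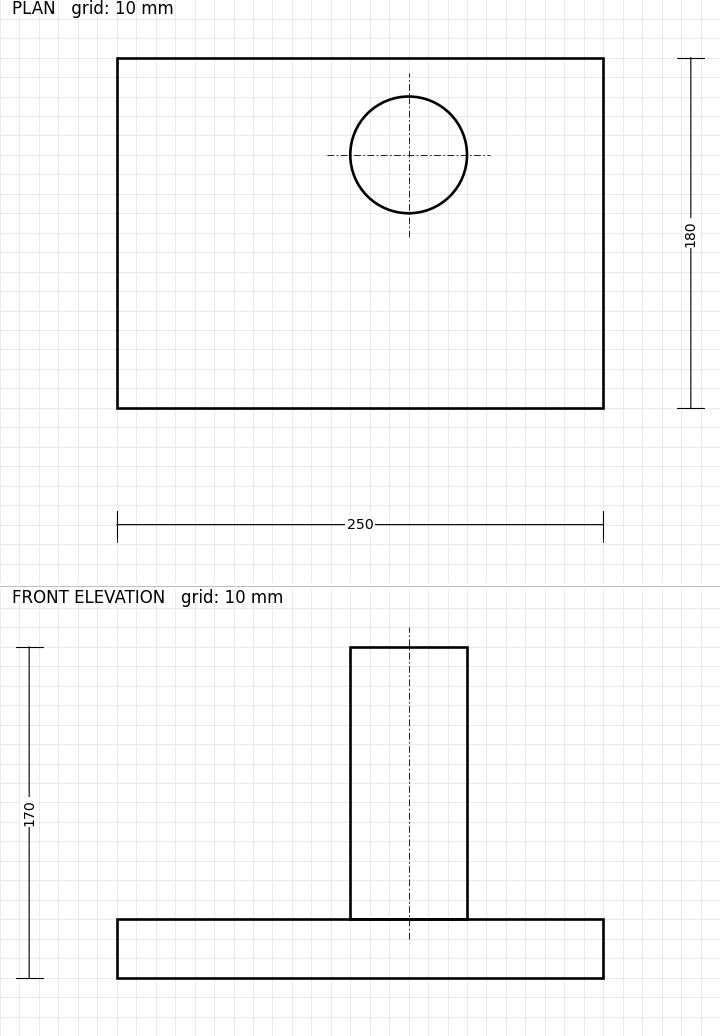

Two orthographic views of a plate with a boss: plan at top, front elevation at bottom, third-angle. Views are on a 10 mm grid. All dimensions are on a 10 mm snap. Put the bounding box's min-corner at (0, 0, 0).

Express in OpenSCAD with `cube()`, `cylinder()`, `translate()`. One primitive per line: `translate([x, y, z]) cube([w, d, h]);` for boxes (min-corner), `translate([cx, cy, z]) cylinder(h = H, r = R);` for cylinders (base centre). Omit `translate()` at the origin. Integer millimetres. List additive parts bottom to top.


cube([250, 180, 30]);
translate([150, 130, 30]) cylinder(h = 140, r = 30);


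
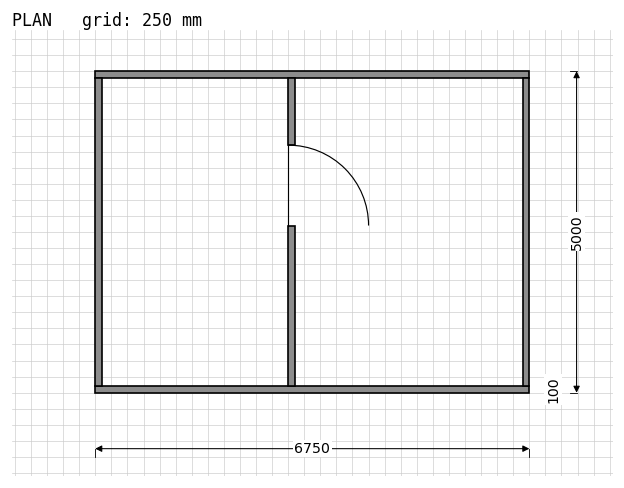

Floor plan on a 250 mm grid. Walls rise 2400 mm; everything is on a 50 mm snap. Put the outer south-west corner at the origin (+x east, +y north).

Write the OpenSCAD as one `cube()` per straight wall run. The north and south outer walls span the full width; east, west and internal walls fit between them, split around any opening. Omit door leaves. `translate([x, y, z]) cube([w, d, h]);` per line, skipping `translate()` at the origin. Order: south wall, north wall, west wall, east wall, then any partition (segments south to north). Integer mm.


cube([6750, 100, 2400]);
translate([0, 4900, 0]) cube([6750, 100, 2400]);
translate([0, 100, 0]) cube([100, 4800, 2400]);
translate([6650, 100, 0]) cube([100, 4800, 2400]);
translate([3000, 100, 0]) cube([100, 2500, 2400]);
translate([3000, 3850, 0]) cube([100, 1050, 2400]);


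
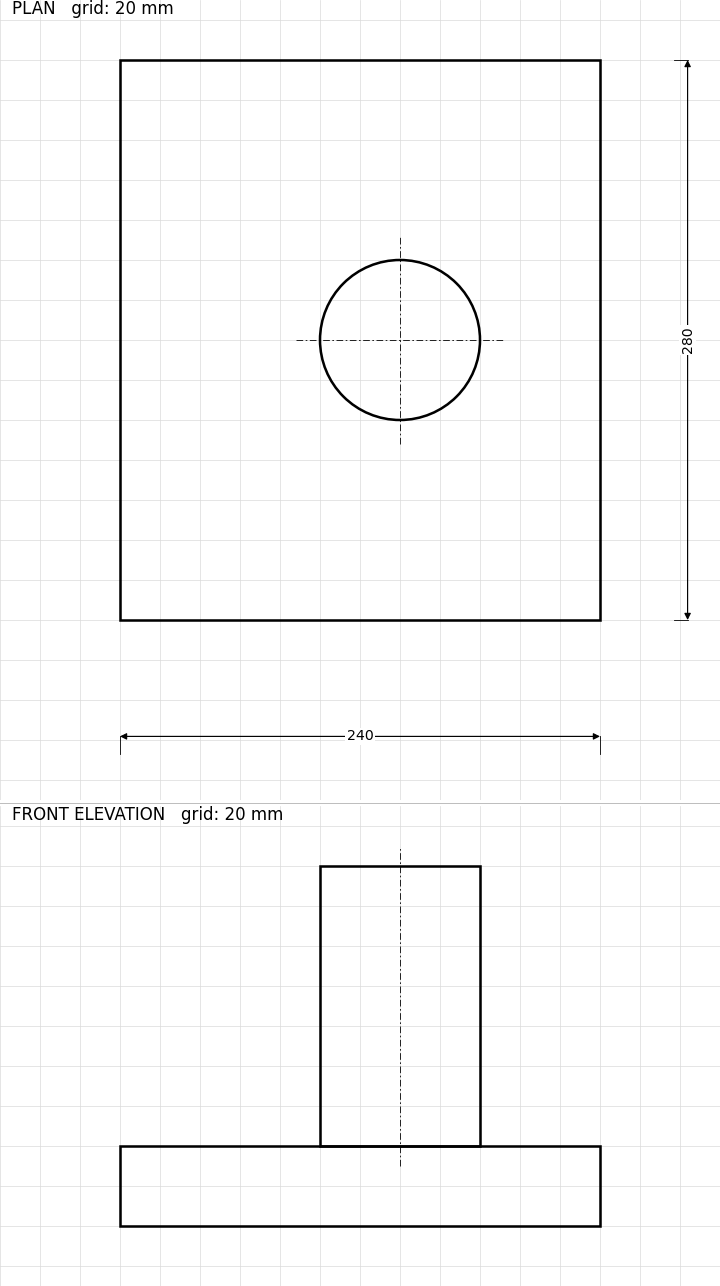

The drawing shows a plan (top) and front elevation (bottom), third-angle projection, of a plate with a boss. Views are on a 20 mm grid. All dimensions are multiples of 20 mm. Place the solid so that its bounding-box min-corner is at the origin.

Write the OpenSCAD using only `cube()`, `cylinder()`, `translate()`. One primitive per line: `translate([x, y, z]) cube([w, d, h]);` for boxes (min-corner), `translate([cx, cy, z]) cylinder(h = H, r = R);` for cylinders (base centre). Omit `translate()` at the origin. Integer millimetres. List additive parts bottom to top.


cube([240, 280, 40]);
translate([140, 140, 40]) cylinder(h = 140, r = 40);


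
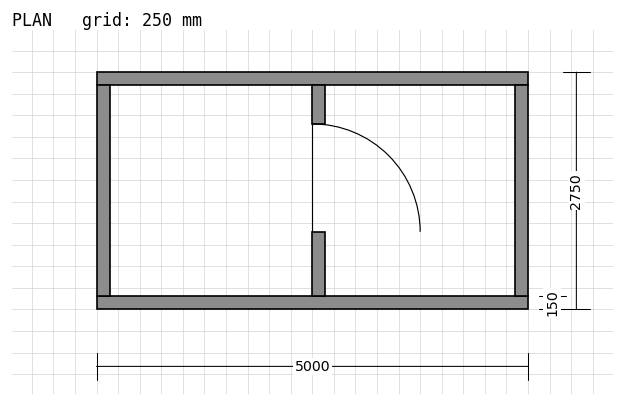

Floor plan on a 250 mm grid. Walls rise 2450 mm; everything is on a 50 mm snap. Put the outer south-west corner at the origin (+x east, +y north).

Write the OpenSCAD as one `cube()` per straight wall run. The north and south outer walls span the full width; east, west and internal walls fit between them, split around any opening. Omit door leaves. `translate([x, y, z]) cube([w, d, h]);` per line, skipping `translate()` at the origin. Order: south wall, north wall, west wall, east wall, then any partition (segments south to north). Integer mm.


cube([5000, 150, 2450]);
translate([0, 2600, 0]) cube([5000, 150, 2450]);
translate([0, 150, 0]) cube([150, 2450, 2450]);
translate([4850, 150, 0]) cube([150, 2450, 2450]);
translate([2500, 150, 0]) cube([150, 750, 2450]);
translate([2500, 2150, 0]) cube([150, 450, 2450]);
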